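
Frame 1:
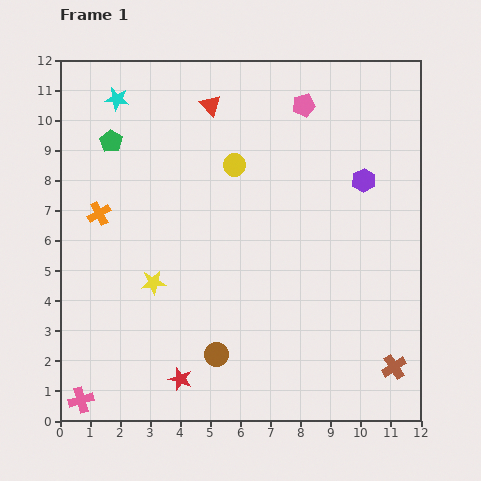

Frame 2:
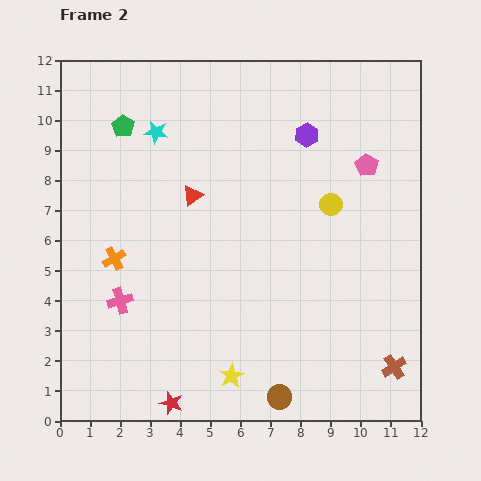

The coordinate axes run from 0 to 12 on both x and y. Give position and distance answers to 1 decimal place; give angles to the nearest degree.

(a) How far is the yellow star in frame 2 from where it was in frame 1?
4.0

The yellow star moved from (3.1, 4.6) to (5.7, 1.5), a distance of √(2.6² + 3.1²) ≈ 4.0.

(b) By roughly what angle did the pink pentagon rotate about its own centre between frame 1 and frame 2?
28° counter-clockwise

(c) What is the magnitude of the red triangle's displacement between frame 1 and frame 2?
3.1

The red triangle moved from (5.0, 10.5) to (4.4, 7.5), a distance of √(0.6² + 3.0²) ≈ 3.1.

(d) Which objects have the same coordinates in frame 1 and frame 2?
the brown cross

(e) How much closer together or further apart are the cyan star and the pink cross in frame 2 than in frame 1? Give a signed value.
-4.4

Distance in frame 1: 10.1. Distance in frame 2: 5.7.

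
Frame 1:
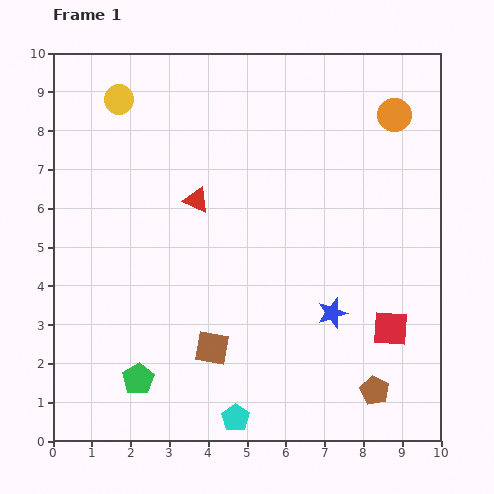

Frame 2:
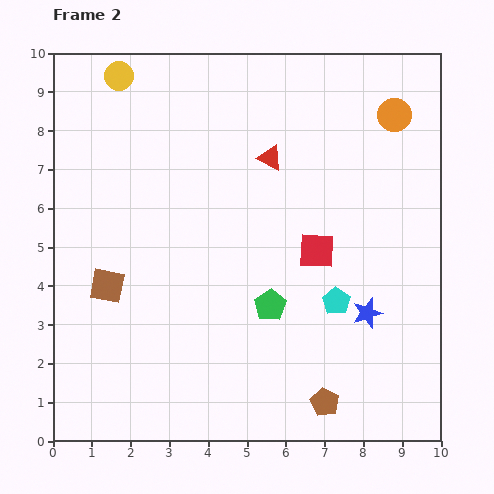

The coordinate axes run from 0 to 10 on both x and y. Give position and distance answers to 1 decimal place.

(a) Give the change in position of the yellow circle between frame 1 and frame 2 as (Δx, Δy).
(0.0, 0.6)

The yellow circle was at (1.7, 8.8) in frame 1 and (1.7, 9.4) in frame 2.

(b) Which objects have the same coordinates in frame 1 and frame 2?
the orange circle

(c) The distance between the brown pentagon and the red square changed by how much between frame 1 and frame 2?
+2.3

Distance in frame 1: 1.6. Distance in frame 2: 3.9.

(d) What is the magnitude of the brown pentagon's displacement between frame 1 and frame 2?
1.3

The brown pentagon moved from (8.3, 1.3) to (7.0, 1.0), a distance of √(1.3² + 0.3²) ≈ 1.3.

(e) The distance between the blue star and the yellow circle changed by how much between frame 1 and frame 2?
+1.0

Distance in frame 1: 7.8. Distance in frame 2: 8.8.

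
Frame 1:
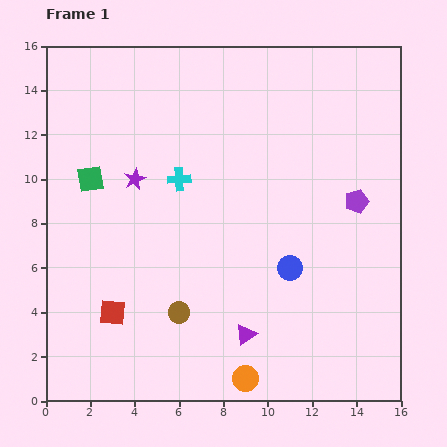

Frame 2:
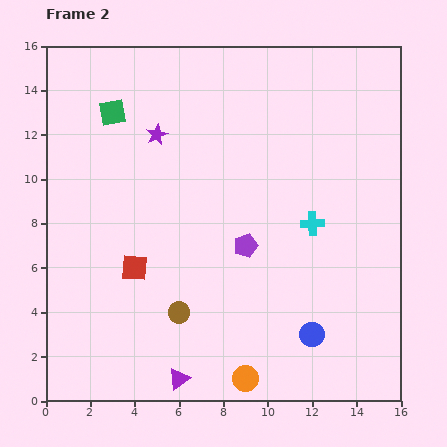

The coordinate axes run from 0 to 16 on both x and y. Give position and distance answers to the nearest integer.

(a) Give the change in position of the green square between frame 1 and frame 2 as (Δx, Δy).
(1, 3)

The green square was at (2, 10) in frame 1 and (3, 13) in frame 2.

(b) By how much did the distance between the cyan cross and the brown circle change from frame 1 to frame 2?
+1

Distance in frame 1: 6. Distance in frame 2: 7.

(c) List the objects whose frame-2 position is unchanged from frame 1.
the orange circle, the brown circle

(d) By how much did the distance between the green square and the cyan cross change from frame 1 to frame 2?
+6

Distance in frame 1: 4. Distance in frame 2: 10.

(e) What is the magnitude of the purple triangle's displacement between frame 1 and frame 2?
4

The purple triangle moved from (9, 3) to (6, 1), a distance of √(3² + 2²) ≈ 4.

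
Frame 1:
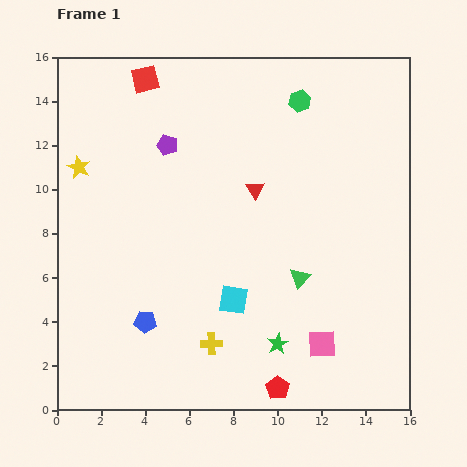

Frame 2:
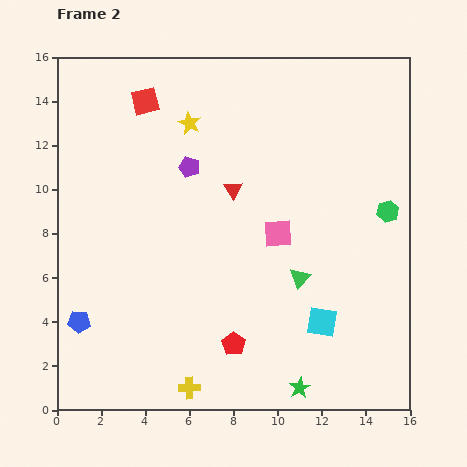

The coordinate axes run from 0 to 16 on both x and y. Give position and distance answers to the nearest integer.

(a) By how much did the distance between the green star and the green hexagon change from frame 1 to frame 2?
-2

Distance in frame 1: 11. Distance in frame 2: 9.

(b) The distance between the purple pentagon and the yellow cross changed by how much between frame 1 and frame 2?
+1

Distance in frame 1: 9. Distance in frame 2: 10.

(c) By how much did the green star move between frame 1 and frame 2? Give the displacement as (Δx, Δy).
(1, -2)

The green star was at (10, 3) in frame 1 and (11, 1) in frame 2.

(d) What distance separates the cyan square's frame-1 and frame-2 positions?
4

The cyan square moved from (8, 5) to (12, 4), a distance of √(4² + 1²) ≈ 4.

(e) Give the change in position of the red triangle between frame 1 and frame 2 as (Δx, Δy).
(-1, 0)

The red triangle was at (9, 10) in frame 1 and (8, 10) in frame 2.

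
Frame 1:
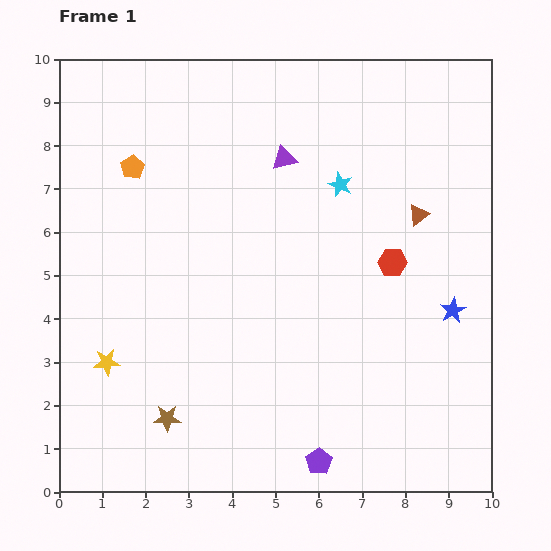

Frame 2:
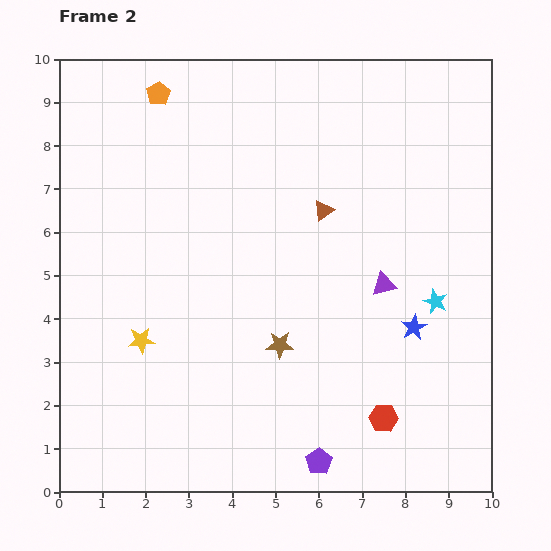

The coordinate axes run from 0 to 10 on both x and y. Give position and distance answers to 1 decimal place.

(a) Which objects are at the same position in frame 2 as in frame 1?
the purple pentagon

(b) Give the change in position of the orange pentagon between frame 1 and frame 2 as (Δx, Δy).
(0.6, 1.7)

The orange pentagon was at (1.7, 7.5) in frame 1 and (2.3, 9.2) in frame 2.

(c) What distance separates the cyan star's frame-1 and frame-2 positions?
3.5

The cyan star moved from (6.5, 7.1) to (8.7, 4.4), a distance of √(2.2² + 2.7²) ≈ 3.5.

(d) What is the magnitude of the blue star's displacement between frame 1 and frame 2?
1.0

The blue star moved from (9.1, 4.2) to (8.2, 3.8), a distance of √(0.9² + 0.4²) ≈ 1.0.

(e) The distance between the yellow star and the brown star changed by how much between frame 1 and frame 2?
+1.3

Distance in frame 1: 1.9. Distance in frame 2: 3.2.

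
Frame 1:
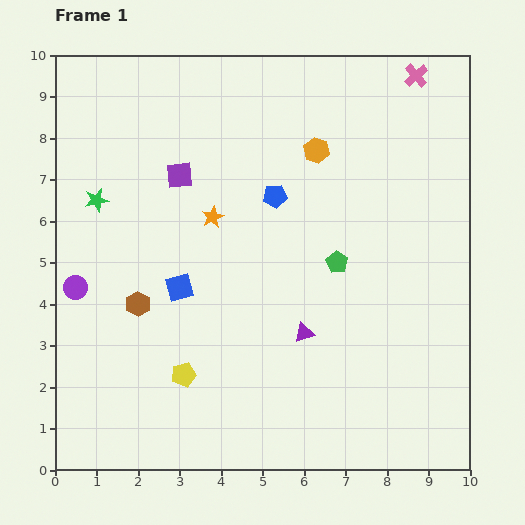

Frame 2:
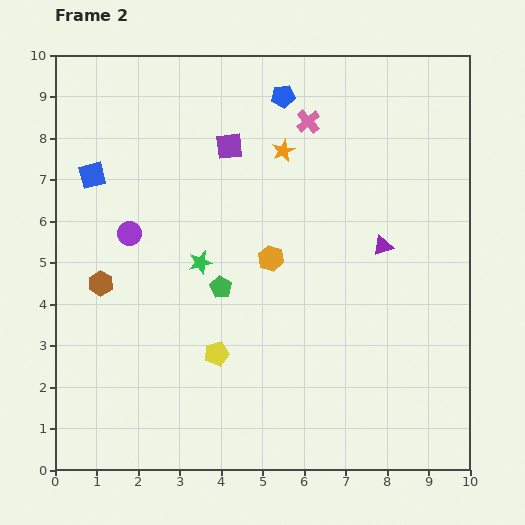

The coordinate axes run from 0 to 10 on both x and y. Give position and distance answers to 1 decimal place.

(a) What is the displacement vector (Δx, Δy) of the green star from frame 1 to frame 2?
(2.5, -1.5)

The green star was at (1.0, 6.5) in frame 1 and (3.5, 5.0) in frame 2.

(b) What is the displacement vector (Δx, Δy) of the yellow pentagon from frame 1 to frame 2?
(0.8, 0.5)

The yellow pentagon was at (3.1, 2.3) in frame 1 and (3.9, 2.8) in frame 2.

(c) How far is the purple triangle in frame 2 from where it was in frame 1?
2.8

The purple triangle moved from (6.0, 3.3) to (7.9, 5.4), a distance of √(1.9² + 2.1²) ≈ 2.8.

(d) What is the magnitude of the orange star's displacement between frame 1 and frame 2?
2.3

The orange star moved from (3.8, 6.1) to (5.5, 7.7), a distance of √(1.7² + 1.6²) ≈ 2.3.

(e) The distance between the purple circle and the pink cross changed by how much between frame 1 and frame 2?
-4.6

Distance in frame 1: 9.7. Distance in frame 2: 5.1.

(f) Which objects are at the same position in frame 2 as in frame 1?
none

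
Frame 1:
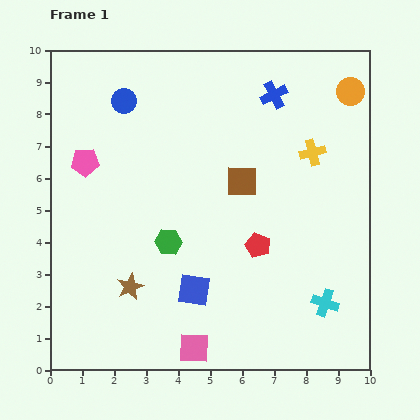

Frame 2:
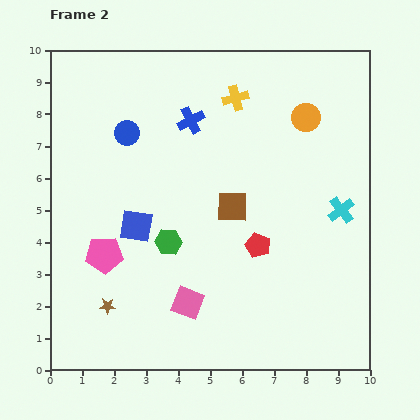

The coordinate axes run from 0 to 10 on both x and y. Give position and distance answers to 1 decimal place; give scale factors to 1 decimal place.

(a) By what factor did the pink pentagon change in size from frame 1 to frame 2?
1.3×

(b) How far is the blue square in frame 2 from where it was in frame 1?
2.7

The blue square moved from (4.5, 2.5) to (2.7, 4.5), a distance of √(1.8² + 2.0²) ≈ 2.7.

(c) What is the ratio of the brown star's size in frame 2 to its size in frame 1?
0.6×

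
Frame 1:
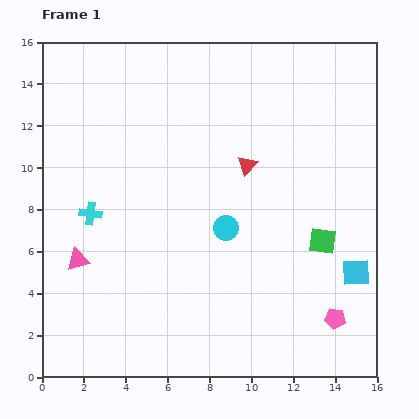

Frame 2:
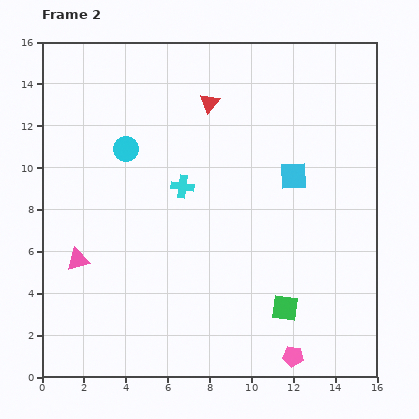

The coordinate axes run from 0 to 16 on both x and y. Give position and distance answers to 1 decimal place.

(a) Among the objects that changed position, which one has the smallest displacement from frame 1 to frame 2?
the pink pentagon

(moved 2.7)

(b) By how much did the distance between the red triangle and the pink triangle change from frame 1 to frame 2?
+0.5

Distance in frame 1: 9.3. Distance in frame 2: 9.8.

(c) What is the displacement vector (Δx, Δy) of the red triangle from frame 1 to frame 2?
(-1.8, 3.0)

The red triangle was at (9.8, 10.1) in frame 1 and (8.0, 13.1) in frame 2.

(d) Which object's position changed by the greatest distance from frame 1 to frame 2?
the cyan circle

(moved 6.1; next 5.5)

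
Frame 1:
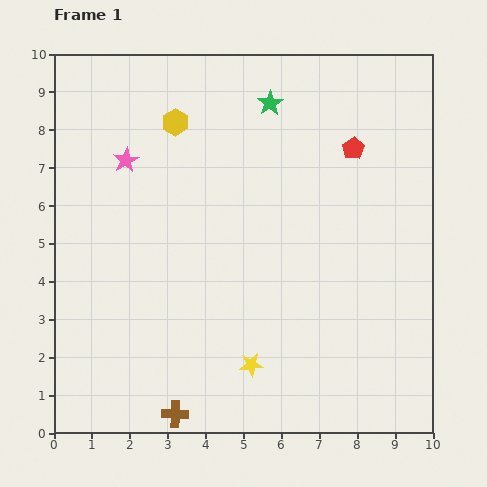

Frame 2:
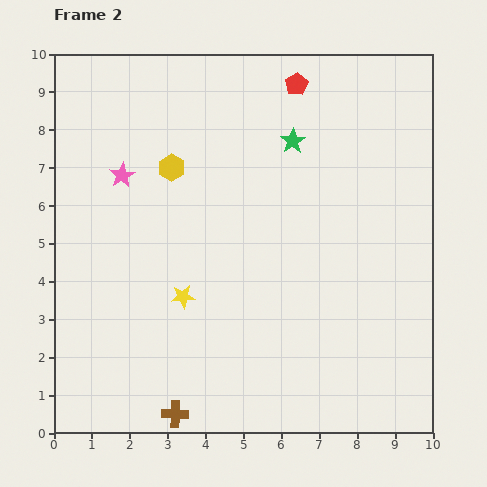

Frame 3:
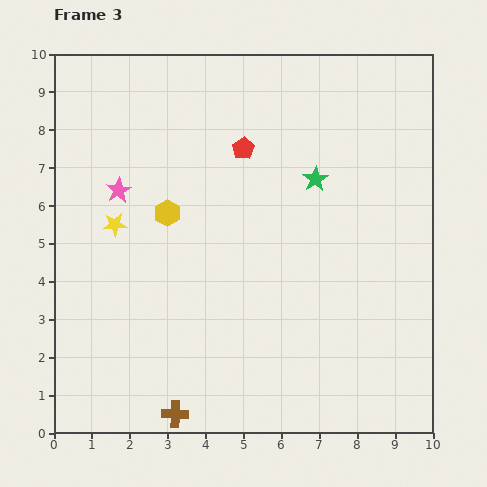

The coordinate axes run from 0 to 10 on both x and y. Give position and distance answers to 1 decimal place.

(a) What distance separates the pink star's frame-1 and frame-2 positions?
0.4

The pink star moved from (1.9, 7.2) to (1.8, 6.8), a distance of √(0.1² + 0.4²) ≈ 0.4.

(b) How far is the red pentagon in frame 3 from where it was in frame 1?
2.9

The red pentagon moved from (7.9, 7.5) to (5.0, 7.5), a distance of √(2.9² + 0.0²) ≈ 2.9.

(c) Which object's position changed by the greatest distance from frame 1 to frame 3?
the yellow star

(moved 5.2; next 2.9)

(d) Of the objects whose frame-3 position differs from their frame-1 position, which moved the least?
the pink star

(moved 0.8)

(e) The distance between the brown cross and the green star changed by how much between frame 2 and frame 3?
-0.6

Distance in frame 2: 7.8. Distance in frame 3: 7.2.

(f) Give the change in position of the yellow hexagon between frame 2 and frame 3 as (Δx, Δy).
(-0.1, -1.2)

The yellow hexagon was at (3.1, 7.0) in frame 2 and (3.0, 5.8) in frame 3.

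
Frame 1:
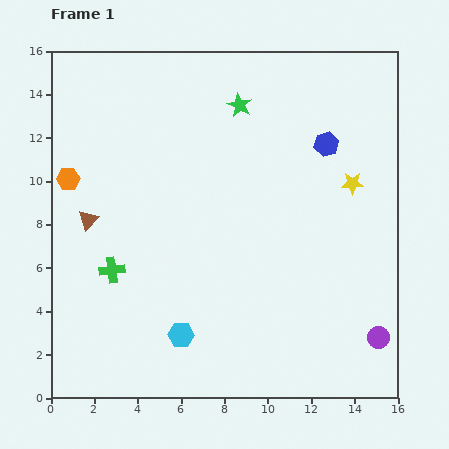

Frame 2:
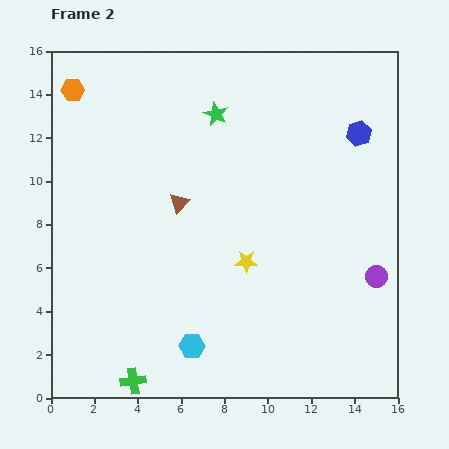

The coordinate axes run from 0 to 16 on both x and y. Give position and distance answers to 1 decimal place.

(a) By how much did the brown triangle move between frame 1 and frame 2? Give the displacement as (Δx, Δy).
(4.2, 0.8)

The brown triangle was at (1.7, 8.2) in frame 1 and (5.9, 9.0) in frame 2.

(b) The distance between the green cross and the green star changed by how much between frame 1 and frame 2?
+3.3

Distance in frame 1: 9.6. Distance in frame 2: 12.9.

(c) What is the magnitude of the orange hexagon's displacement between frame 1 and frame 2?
4.1

The orange hexagon moved from (0.8, 10.1) to (1.0, 14.2), a distance of √(0.2² + 4.1²) ≈ 4.1.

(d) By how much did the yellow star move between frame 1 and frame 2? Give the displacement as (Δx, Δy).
(-4.9, -3.6)

The yellow star was at (13.9, 9.9) in frame 1 and (9.0, 6.3) in frame 2.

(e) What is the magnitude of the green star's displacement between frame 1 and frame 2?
1.2

The green star moved from (8.7, 13.5) to (7.6, 13.1), a distance of √(1.1² + 0.4²) ≈ 1.2.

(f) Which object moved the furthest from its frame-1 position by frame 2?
the yellow star

(moved 6.1; next 5.2)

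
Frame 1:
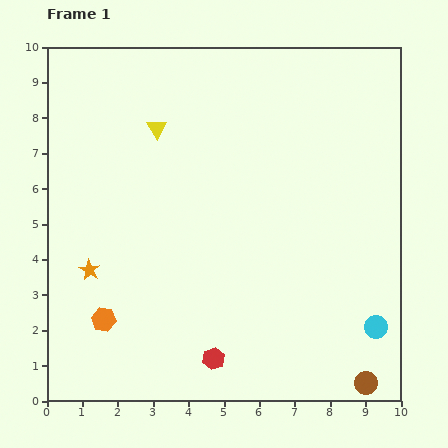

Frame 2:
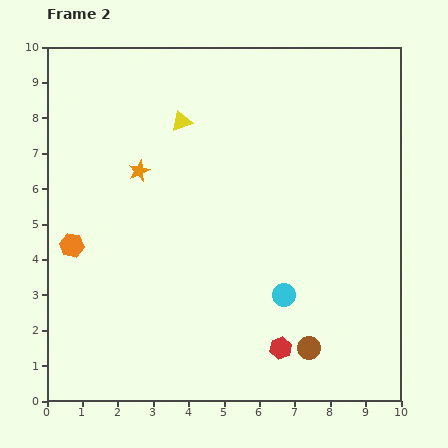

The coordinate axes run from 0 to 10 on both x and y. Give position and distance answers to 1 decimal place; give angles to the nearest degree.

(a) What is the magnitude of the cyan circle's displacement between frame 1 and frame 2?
2.8

The cyan circle moved from (9.3, 2.1) to (6.7, 3.0), a distance of √(2.6² + 0.9²) ≈ 2.8.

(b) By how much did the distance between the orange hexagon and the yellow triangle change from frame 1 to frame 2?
-0.9

Distance in frame 1: 5.6. Distance in frame 2: 4.7.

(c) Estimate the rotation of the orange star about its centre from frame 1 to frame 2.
18° clockwise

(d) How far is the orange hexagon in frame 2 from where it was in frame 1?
2.3

The orange hexagon moved from (1.6, 2.3) to (0.7, 4.4), a distance of √(0.9² + 2.1²) ≈ 2.3.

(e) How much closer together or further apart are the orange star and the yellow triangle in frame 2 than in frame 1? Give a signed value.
-2.6

Distance in frame 1: 4.4. Distance in frame 2: 1.8.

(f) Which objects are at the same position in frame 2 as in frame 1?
none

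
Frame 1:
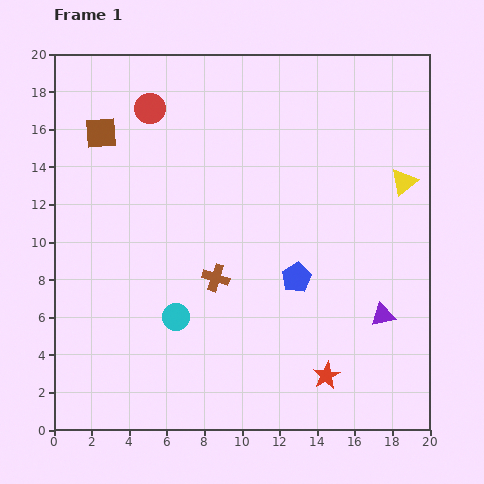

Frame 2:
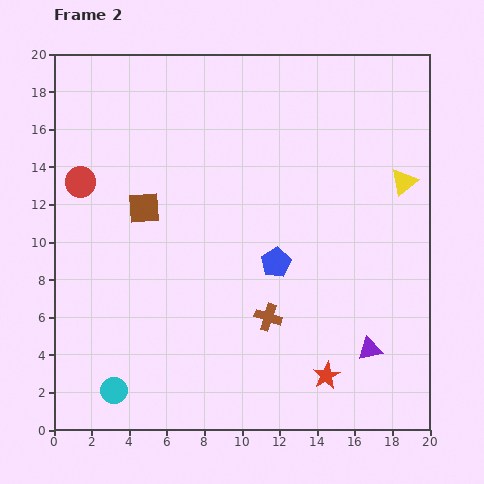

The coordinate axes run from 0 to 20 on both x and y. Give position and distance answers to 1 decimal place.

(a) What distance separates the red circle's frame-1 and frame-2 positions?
5.4

The red circle moved from (5.1, 17.1) to (1.4, 13.2), a distance of √(3.7² + 3.9²) ≈ 5.4.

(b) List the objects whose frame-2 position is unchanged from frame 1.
the red star, the yellow triangle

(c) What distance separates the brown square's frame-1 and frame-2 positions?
4.6

The brown square moved from (2.5, 15.8) to (4.8, 11.8), a distance of √(2.3² + 4.0²) ≈ 4.6.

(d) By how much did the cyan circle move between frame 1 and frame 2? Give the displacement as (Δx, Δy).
(-3.3, -3.9)

The cyan circle was at (6.5, 6.0) in frame 1 and (3.2, 2.1) in frame 2.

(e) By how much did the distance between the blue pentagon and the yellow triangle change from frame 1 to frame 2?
+0.4

Distance in frame 1: 7.6. Distance in frame 2: 8.0.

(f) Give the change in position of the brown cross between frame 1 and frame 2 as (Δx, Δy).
(2.8, -2.1)

The brown cross was at (8.6, 8.1) in frame 1 and (11.4, 6.0) in frame 2.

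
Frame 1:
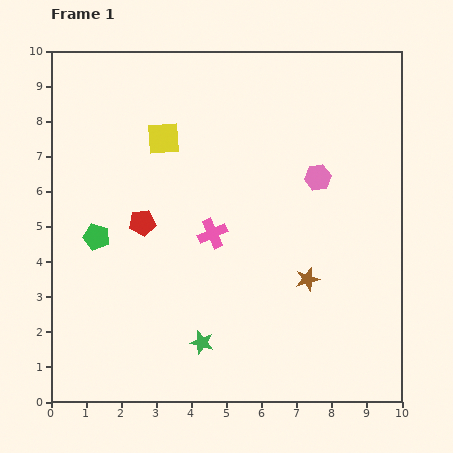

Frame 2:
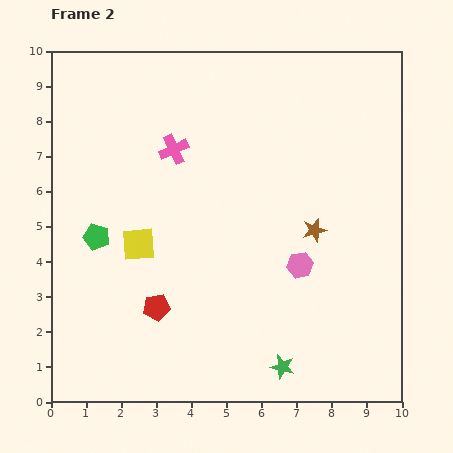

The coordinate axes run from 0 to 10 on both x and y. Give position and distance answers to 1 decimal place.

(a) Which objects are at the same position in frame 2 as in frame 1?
the green pentagon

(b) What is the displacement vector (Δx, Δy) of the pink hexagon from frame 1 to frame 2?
(-0.5, -2.5)

The pink hexagon was at (7.6, 6.4) in frame 1 and (7.1, 3.9) in frame 2.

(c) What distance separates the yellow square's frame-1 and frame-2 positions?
3.1

The yellow square moved from (3.2, 7.5) to (2.5, 4.5), a distance of √(0.7² + 3.0²) ≈ 3.1.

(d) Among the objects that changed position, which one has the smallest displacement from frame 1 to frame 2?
the brown star

(moved 1.4)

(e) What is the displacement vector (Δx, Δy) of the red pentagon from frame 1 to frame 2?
(0.4, -2.4)

The red pentagon was at (2.6, 5.1) in frame 1 and (3.0, 2.7) in frame 2.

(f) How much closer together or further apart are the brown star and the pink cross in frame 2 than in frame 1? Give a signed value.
+1.6

Distance in frame 1: 3.0. Distance in frame 2: 4.6.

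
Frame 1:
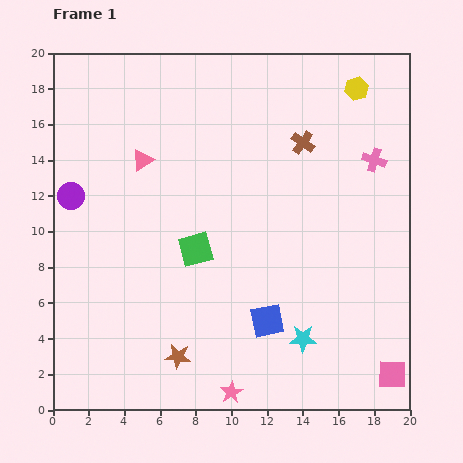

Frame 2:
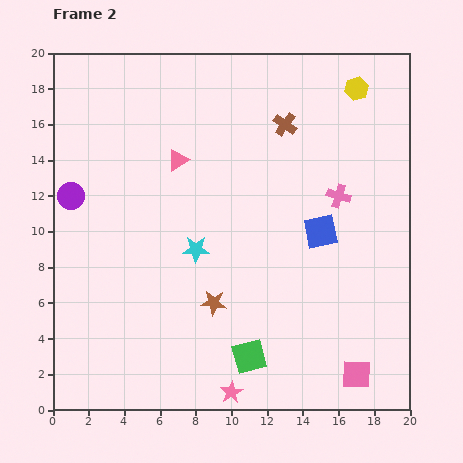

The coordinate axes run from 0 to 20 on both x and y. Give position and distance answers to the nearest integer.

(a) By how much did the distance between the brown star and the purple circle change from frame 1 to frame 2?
-1

Distance in frame 1: 11. Distance in frame 2: 10.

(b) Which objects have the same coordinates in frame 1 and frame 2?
the yellow hexagon, the purple circle, the pink star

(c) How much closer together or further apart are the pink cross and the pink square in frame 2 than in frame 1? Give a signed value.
-2

Distance in frame 1: 12. Distance in frame 2: 10.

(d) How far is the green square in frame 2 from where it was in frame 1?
7

The green square moved from (8, 9) to (11, 3), a distance of √(3² + 6²) ≈ 7.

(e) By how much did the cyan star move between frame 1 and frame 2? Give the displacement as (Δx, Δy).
(-6, 5)

The cyan star was at (14, 4) in frame 1 and (8, 9) in frame 2.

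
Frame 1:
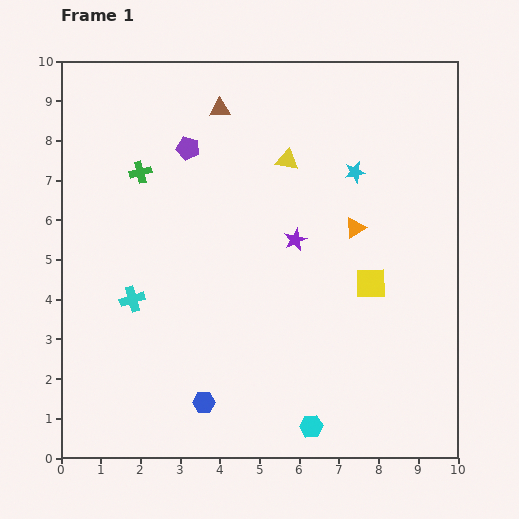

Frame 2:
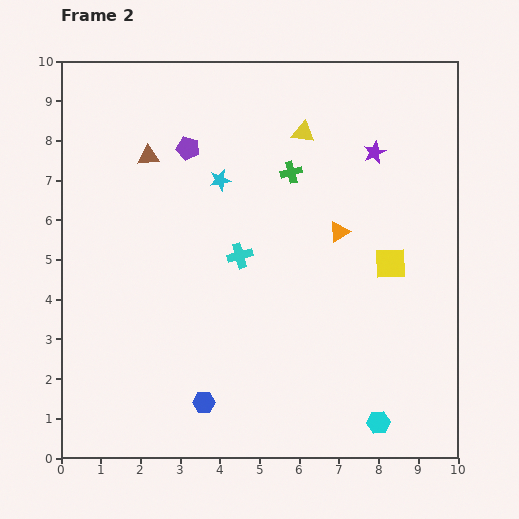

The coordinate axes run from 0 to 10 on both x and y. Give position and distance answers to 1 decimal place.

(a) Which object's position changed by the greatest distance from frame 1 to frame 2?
the green cross

(moved 3.8; next 3.4)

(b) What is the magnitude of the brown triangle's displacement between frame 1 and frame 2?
2.2

The brown triangle moved from (4.0, 8.8) to (2.2, 7.6), a distance of √(1.8² + 1.2²) ≈ 2.2.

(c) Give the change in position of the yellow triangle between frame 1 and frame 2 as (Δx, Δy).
(0.4, 0.7)

The yellow triangle was at (5.7, 7.5) in frame 1 and (6.1, 8.2) in frame 2.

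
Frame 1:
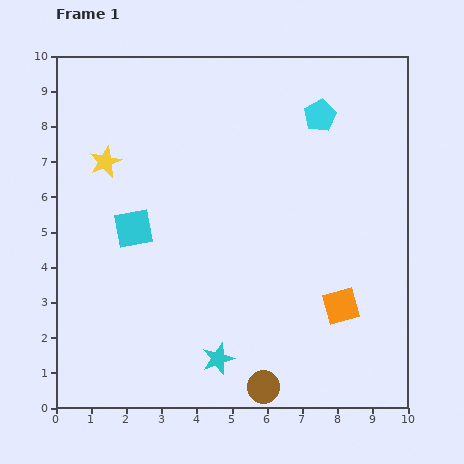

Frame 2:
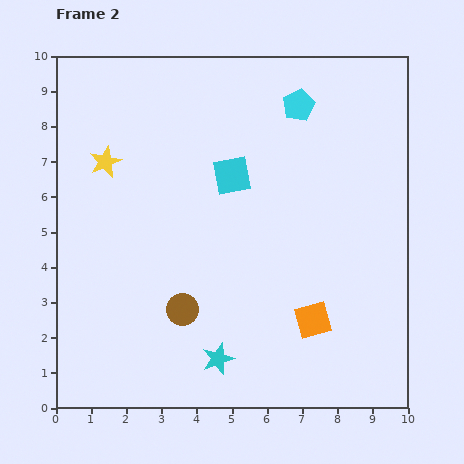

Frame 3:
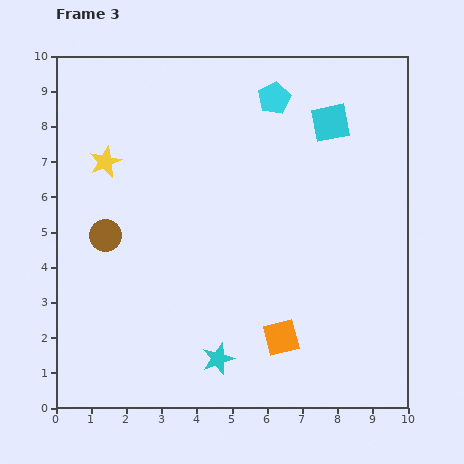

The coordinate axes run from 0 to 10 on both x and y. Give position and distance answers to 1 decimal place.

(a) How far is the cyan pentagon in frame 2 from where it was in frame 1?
0.7

The cyan pentagon moved from (7.5, 8.3) to (6.9, 8.6), a distance of √(0.6² + 0.3²) ≈ 0.7.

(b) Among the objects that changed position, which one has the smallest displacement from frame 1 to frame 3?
the cyan pentagon

(moved 1.4)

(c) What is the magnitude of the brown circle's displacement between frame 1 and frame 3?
6.2

The brown circle moved from (5.9, 0.6) to (1.4, 4.9), a distance of √(4.5² + 4.3²) ≈ 6.2.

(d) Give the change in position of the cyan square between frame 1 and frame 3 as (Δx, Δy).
(5.6, 3.0)

The cyan square was at (2.2, 5.1) in frame 1 and (7.8, 8.1) in frame 3.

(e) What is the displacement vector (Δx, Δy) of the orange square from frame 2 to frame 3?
(-0.9, -0.5)

The orange square was at (7.3, 2.5) in frame 2 and (6.4, 2.0) in frame 3.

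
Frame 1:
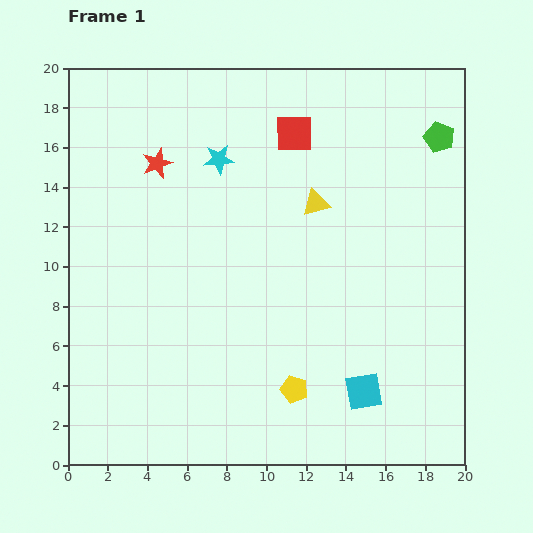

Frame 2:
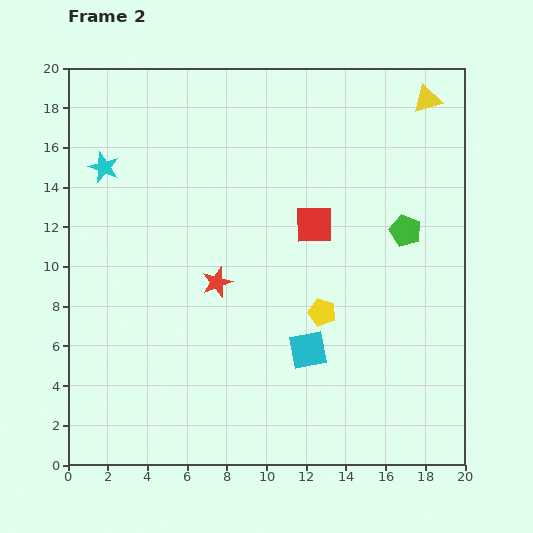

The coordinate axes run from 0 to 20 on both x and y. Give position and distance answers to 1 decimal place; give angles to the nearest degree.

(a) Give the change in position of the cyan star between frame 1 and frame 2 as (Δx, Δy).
(-5.8, -0.4)

The cyan star was at (7.6, 15.4) in frame 1 and (1.8, 15.0) in frame 2.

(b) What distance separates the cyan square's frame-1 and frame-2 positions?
3.5

The cyan square moved from (14.9, 3.7) to (12.1, 5.8), a distance of √(2.8² + 2.1²) ≈ 3.5.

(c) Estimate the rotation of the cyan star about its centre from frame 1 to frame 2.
26° clockwise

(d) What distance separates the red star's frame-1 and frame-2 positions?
6.7

The red star moved from (4.5, 15.2) to (7.5, 9.2), a distance of √(3.0² + 6.0²) ≈ 6.7.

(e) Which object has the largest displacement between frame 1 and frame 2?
the yellow triangle

(moved 7.6; next 6.7)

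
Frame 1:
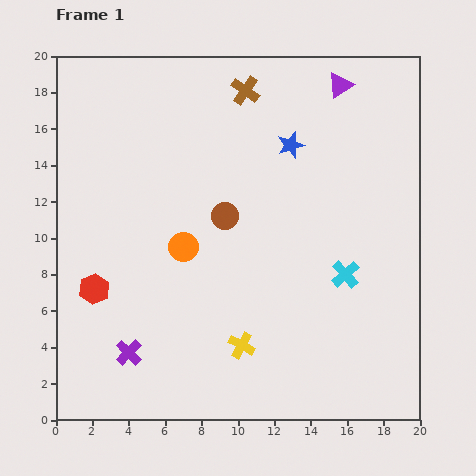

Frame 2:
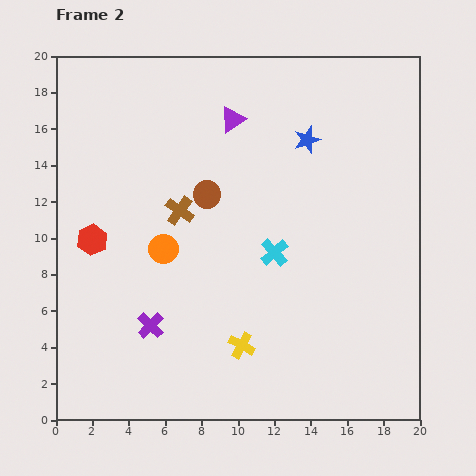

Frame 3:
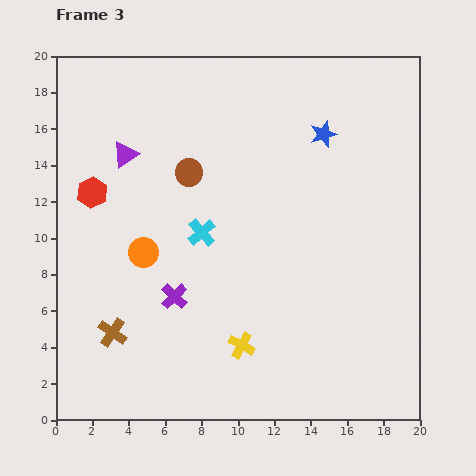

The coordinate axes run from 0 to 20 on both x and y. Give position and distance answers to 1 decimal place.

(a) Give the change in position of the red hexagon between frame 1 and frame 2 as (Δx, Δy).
(-0.1, 2.7)

The red hexagon was at (2.1, 7.2) in frame 1 and (2.0, 9.9) in frame 2.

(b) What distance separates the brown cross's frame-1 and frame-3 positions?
15.2

The brown cross moved from (10.4, 18.1) to (3.1, 4.8), a distance of √(7.3² + 13.3²) ≈ 15.2.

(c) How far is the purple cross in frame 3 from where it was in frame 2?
2.1

The purple cross moved from (5.2, 5.2) to (6.5, 6.8), a distance of √(1.3² + 1.6²) ≈ 2.1.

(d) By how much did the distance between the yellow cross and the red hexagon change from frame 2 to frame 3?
+1.7

Distance in frame 2: 10.0. Distance in frame 3: 11.7.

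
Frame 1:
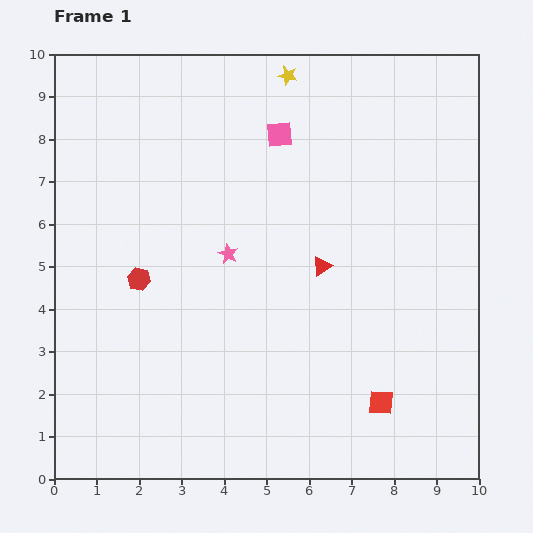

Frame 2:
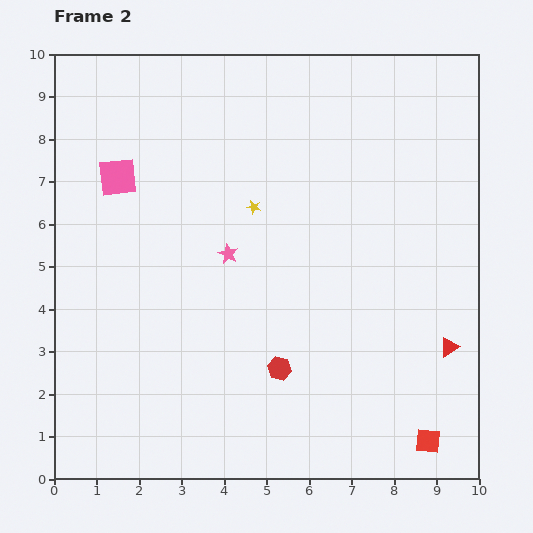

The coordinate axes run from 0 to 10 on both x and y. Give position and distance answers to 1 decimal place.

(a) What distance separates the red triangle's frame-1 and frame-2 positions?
3.6

The red triangle moved from (6.3, 5.0) to (9.3, 3.1), a distance of √(3.0² + 1.9²) ≈ 3.6.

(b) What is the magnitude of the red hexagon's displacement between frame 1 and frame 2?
3.9

The red hexagon moved from (2.0, 4.7) to (5.3, 2.6), a distance of √(3.3² + 2.1²) ≈ 3.9.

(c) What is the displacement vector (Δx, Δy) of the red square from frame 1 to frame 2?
(1.1, -0.9)

The red square was at (7.7, 1.8) in frame 1 and (8.8, 0.9) in frame 2.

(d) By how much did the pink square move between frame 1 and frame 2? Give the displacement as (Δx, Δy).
(-3.8, -1.0)

The pink square was at (5.3, 8.1) in frame 1 and (1.5, 7.1) in frame 2.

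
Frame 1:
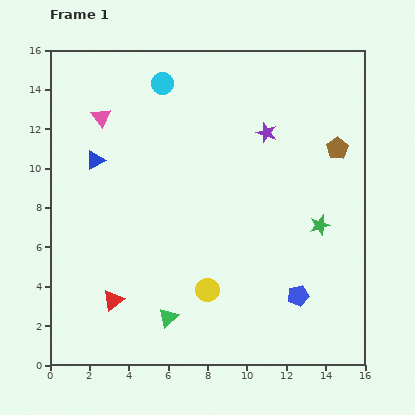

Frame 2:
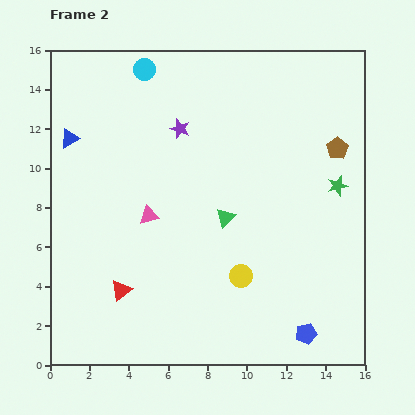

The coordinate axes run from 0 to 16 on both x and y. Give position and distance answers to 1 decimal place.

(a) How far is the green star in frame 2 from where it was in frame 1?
2.2

The green star moved from (13.7, 7.1) to (14.6, 9.1), a distance of √(0.9² + 2.0²) ≈ 2.2.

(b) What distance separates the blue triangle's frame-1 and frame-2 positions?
1.7

The blue triangle moved from (2.3, 10.4) to (1.0, 11.5), a distance of √(1.3² + 1.1²) ≈ 1.7.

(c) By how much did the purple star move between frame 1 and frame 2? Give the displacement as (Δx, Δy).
(-4.4, 0.2)

The purple star was at (11.0, 11.8) in frame 1 and (6.6, 12.0) in frame 2.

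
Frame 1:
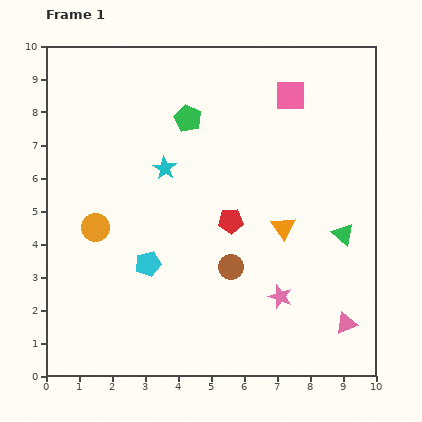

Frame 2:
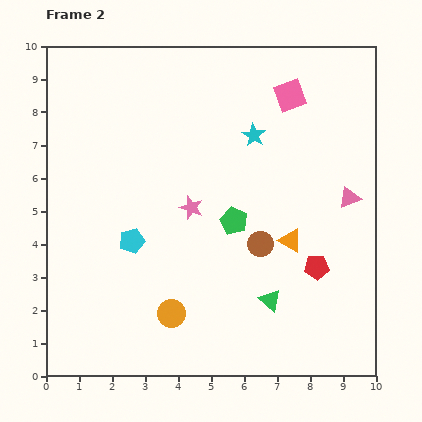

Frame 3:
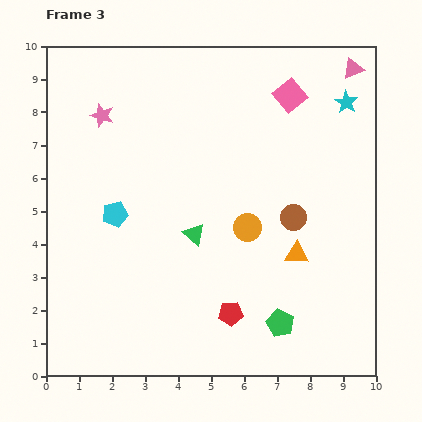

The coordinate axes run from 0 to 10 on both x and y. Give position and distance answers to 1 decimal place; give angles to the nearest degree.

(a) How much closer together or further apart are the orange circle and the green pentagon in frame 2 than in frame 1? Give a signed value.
-0.9

Distance in frame 1: 4.3. Distance in frame 2: 3.4.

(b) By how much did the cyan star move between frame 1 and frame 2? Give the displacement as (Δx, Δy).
(2.7, 1.0)

The cyan star was at (3.6, 6.3) in frame 1 and (6.3, 7.3) in frame 2.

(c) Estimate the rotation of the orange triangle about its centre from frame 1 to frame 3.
55° counter-clockwise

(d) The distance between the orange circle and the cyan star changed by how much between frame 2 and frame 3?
-1.2

Distance in frame 2: 6.0. Distance in frame 3: 4.8.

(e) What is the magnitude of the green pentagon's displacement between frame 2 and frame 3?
3.4

The green pentagon moved from (5.7, 4.7) to (7.1, 1.6), a distance of √(1.4² + 3.1²) ≈ 3.4.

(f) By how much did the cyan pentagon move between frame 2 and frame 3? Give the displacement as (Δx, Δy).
(-0.5, 0.8)

The cyan pentagon was at (2.6, 4.1) in frame 2 and (2.1, 4.9) in frame 3.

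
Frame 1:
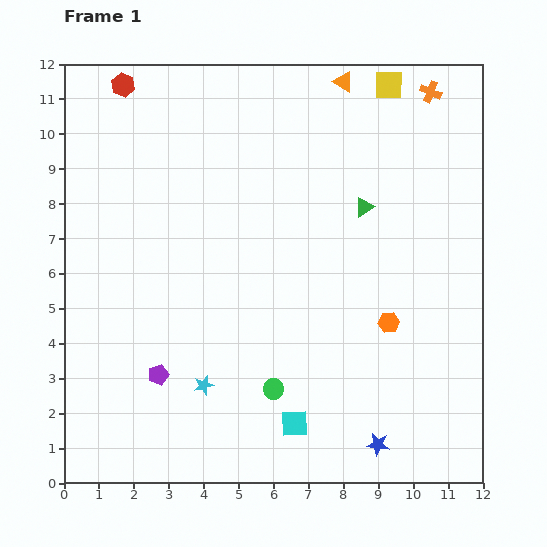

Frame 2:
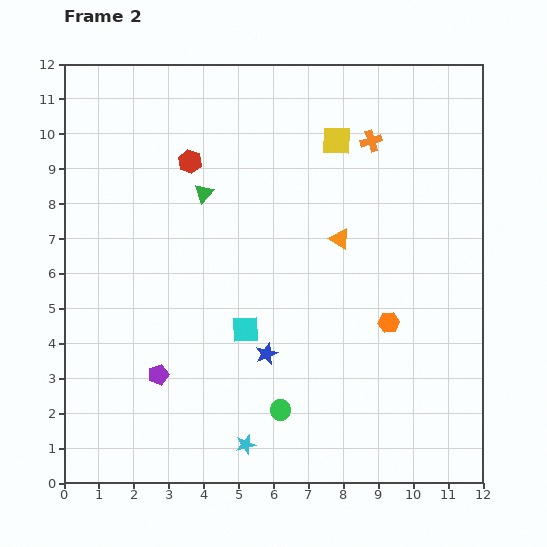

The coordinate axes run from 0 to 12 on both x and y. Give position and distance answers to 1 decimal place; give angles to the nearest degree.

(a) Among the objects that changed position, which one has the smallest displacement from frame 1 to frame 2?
the green circle

(moved 0.6)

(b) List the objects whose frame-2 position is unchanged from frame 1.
the purple pentagon, the orange hexagon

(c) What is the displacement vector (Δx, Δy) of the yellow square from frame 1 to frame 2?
(-1.5, -1.6)

The yellow square was at (9.3, 11.4) in frame 1 and (7.8, 9.8) in frame 2.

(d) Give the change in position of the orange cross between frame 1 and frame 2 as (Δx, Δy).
(-1.7, -1.4)

The orange cross was at (10.5, 11.2) in frame 1 and (8.8, 9.8) in frame 2.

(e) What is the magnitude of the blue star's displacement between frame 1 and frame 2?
4.1

The blue star moved from (9.0, 1.1) to (5.8, 3.7), a distance of √(3.2² + 2.6²) ≈ 4.1.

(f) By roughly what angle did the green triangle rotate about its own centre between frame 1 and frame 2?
16° counter-clockwise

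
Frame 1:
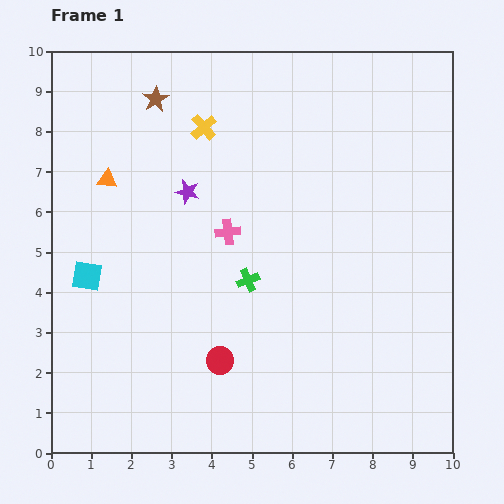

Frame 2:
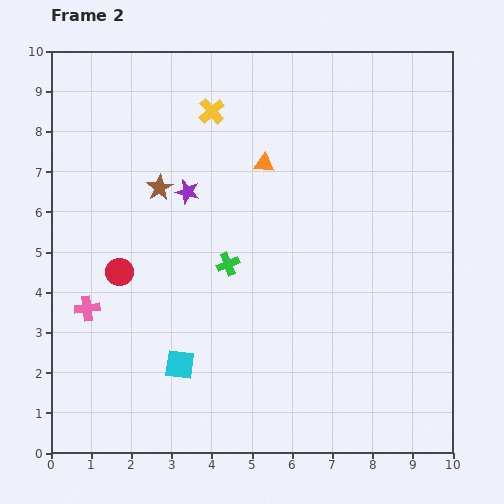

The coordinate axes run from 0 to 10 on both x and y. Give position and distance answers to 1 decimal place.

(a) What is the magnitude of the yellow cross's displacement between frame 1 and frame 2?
0.4

The yellow cross moved from (3.8, 8.1) to (4.0, 8.5), a distance of √(0.2² + 0.4²) ≈ 0.4.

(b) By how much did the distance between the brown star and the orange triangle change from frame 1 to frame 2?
+0.4

Distance in frame 1: 2.3. Distance in frame 2: 2.7.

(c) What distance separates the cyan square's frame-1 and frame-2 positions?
3.2

The cyan square moved from (0.9, 4.4) to (3.2, 2.2), a distance of √(2.3² + 2.2²) ≈ 3.2.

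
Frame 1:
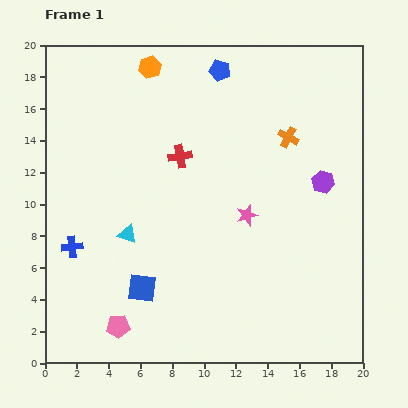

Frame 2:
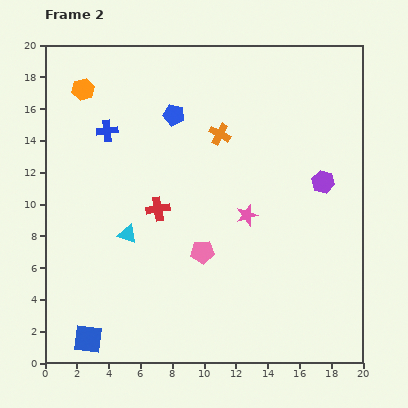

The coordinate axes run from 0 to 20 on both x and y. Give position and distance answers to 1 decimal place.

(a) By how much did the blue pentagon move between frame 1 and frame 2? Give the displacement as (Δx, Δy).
(-2.9, -2.8)

The blue pentagon was at (11.0, 18.4) in frame 1 and (8.1, 15.6) in frame 2.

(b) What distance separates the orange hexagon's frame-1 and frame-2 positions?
4.4

The orange hexagon moved from (6.6, 18.6) to (2.4, 17.2), a distance of √(4.2² + 1.4²) ≈ 4.4.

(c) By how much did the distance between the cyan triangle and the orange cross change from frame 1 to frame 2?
-3.2

Distance in frame 1: 11.8. Distance in frame 2: 8.6.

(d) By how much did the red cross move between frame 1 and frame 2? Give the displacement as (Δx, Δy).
(-1.4, -3.3)

The red cross was at (8.5, 13.0) in frame 1 and (7.1, 9.7) in frame 2.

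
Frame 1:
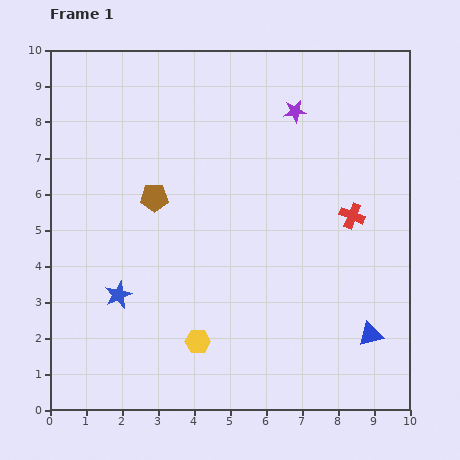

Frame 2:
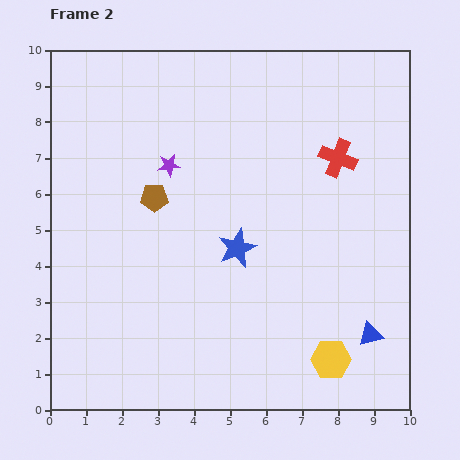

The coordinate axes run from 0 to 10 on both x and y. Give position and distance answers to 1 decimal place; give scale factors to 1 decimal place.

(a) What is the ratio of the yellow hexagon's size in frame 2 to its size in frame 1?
1.6×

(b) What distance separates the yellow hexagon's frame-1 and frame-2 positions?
3.7

The yellow hexagon moved from (4.1, 1.9) to (7.8, 1.4), a distance of √(3.7² + 0.5²) ≈ 3.7.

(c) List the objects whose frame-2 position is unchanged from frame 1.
the blue triangle, the brown pentagon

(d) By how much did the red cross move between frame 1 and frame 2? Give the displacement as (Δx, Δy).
(-0.4, 1.6)

The red cross was at (8.4, 5.4) in frame 1 and (8.0, 7.0) in frame 2.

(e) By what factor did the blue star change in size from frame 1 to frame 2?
1.4×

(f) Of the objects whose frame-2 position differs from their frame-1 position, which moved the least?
the red cross

(moved 1.6)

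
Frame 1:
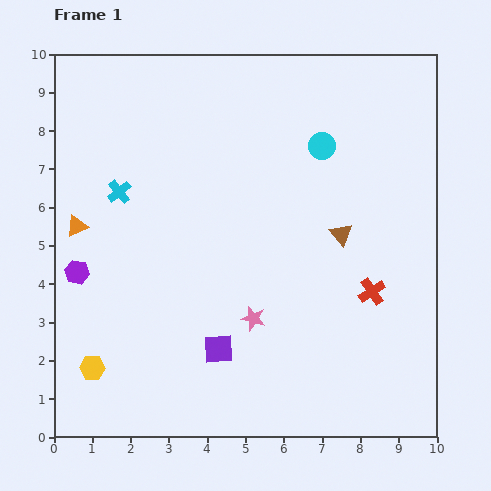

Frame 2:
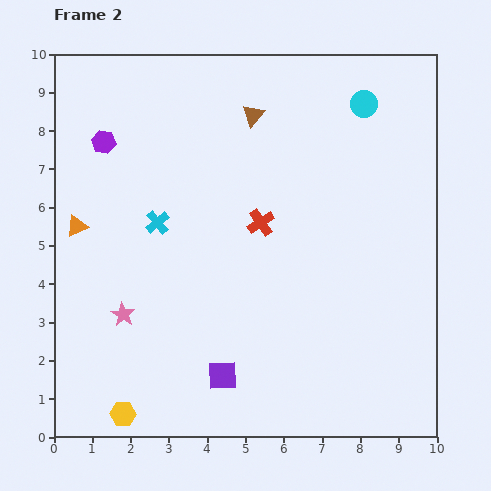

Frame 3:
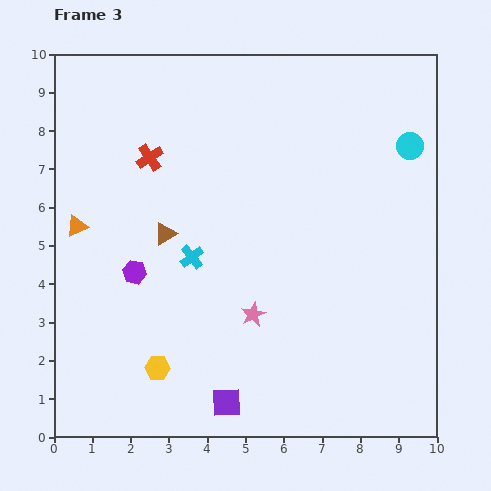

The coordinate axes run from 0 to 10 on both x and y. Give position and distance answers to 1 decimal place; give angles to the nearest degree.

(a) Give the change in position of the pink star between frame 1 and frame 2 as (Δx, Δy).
(-3.4, 0.1)

The pink star was at (5.2, 3.1) in frame 1 and (1.8, 3.2) in frame 2.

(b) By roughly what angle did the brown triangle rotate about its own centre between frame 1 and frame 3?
38° clockwise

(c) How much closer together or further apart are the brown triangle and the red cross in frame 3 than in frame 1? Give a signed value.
+0.3

Distance in frame 1: 1.7. Distance in frame 3: 2.0.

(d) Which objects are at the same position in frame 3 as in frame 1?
the orange triangle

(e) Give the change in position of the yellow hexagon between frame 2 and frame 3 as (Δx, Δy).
(0.9, 1.2)

The yellow hexagon was at (1.8, 0.6) in frame 2 and (2.7, 1.8) in frame 3.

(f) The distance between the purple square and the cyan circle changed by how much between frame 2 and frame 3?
+0.2

Distance in frame 2: 8.0. Distance in frame 3: 8.2.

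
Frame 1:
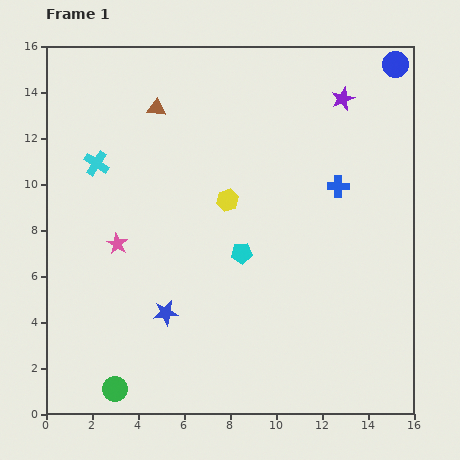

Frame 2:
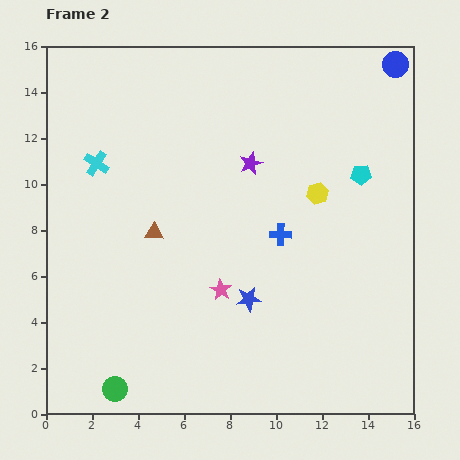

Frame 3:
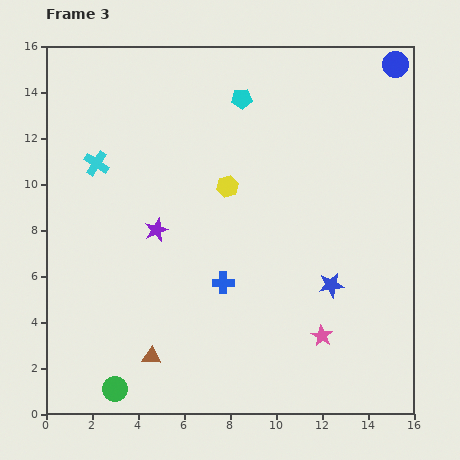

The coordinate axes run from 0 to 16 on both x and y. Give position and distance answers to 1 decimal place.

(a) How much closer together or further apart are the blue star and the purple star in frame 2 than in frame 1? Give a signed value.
-6.2

Distance in frame 1: 12.1. Distance in frame 2: 5.9.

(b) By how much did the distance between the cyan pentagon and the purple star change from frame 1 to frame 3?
-1.2

Distance in frame 1: 8.0. Distance in frame 3: 6.8.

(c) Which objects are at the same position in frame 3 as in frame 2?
the blue circle, the green circle, the cyan cross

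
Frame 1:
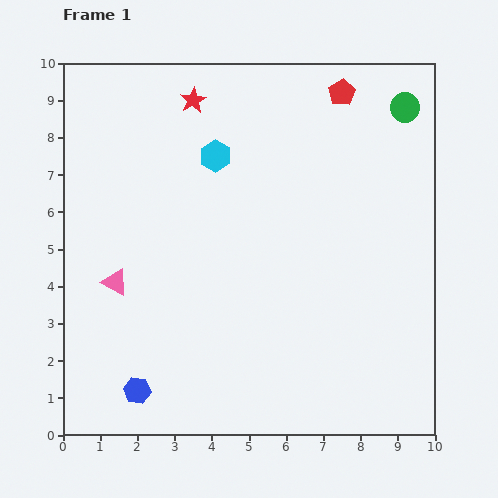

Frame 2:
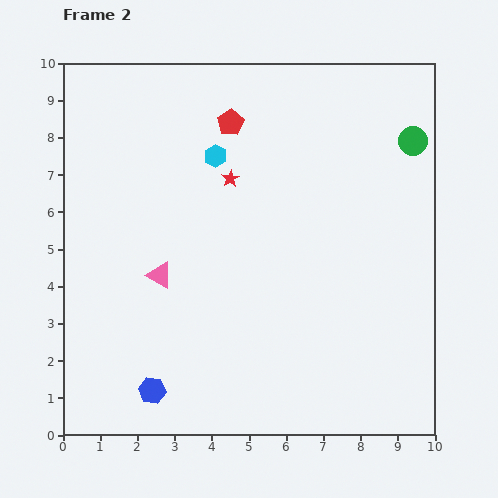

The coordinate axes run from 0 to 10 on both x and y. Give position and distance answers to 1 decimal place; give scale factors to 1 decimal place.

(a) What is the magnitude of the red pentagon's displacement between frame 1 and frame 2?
3.1

The red pentagon moved from (7.5, 9.2) to (4.5, 8.4), a distance of √(3.0² + 0.8²) ≈ 3.1.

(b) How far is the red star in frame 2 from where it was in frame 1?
2.3

The red star moved from (3.5, 9.0) to (4.5, 6.9), a distance of √(1.0² + 2.1²) ≈ 2.3.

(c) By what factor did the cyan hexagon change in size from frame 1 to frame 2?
0.7×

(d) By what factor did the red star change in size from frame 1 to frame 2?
0.7×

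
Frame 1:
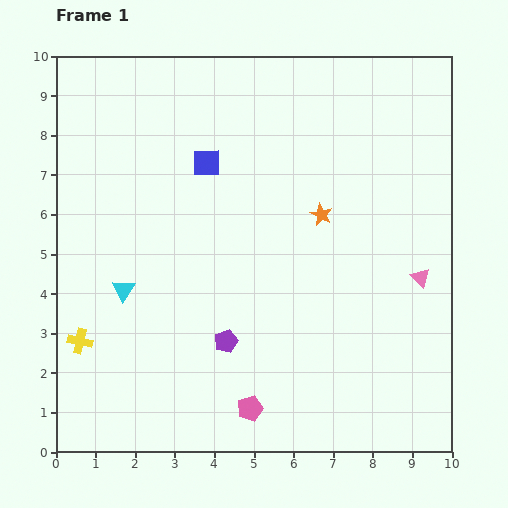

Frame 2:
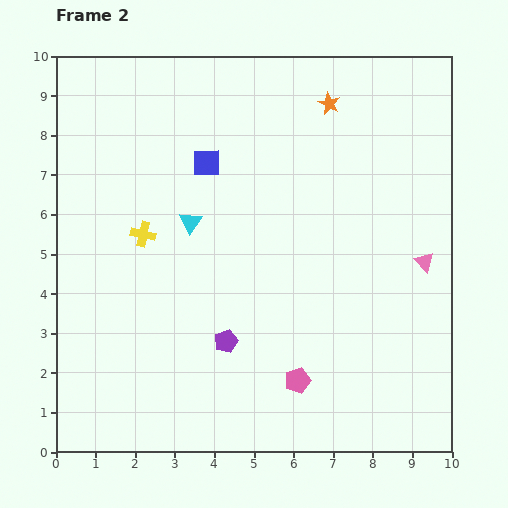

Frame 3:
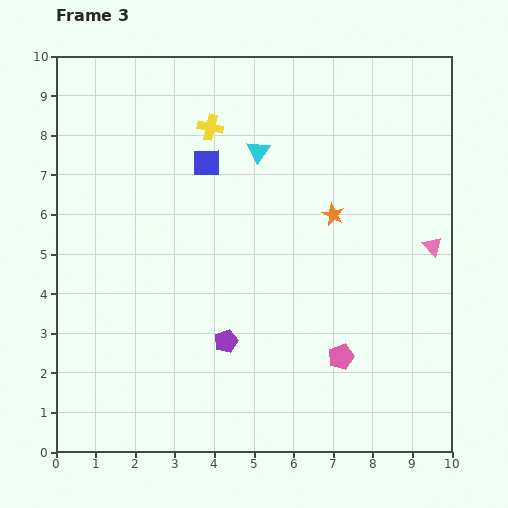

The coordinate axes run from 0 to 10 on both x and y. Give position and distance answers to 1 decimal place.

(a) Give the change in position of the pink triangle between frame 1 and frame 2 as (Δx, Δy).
(0.1, 0.4)

The pink triangle was at (9.2, 4.4) in frame 1 and (9.3, 4.8) in frame 2.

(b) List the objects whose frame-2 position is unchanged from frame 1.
the blue square, the purple pentagon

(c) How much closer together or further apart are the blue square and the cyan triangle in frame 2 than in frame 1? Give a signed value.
-2.2

Distance in frame 1: 3.8. Distance in frame 2: 1.6.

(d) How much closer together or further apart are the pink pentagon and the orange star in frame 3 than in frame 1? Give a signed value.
-1.6

Distance in frame 1: 5.2. Distance in frame 3: 3.6.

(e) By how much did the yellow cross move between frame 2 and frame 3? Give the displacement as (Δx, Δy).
(1.7, 2.7)

The yellow cross was at (2.2, 5.5) in frame 2 and (3.9, 8.2) in frame 3.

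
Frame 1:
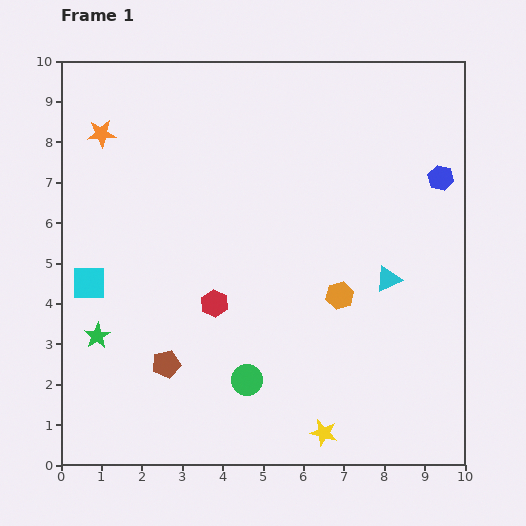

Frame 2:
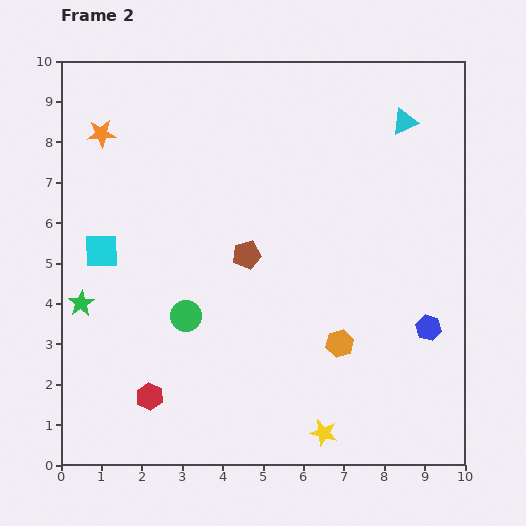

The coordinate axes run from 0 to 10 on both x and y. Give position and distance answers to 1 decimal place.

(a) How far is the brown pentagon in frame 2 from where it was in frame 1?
3.4

The brown pentagon moved from (2.6, 2.5) to (4.6, 5.2), a distance of √(2.0² + 2.7²) ≈ 3.4.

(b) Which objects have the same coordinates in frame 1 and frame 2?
the yellow star, the orange star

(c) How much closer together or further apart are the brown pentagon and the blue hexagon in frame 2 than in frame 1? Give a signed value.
-3.4

Distance in frame 1: 8.2. Distance in frame 2: 4.8.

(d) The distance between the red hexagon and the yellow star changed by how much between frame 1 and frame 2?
+0.2

Distance in frame 1: 4.2. Distance in frame 2: 4.4.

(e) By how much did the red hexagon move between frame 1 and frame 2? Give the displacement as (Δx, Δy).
(-1.6, -2.3)

The red hexagon was at (3.8, 4.0) in frame 1 and (2.2, 1.7) in frame 2.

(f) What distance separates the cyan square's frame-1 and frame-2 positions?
0.9

The cyan square moved from (0.7, 4.5) to (1.0, 5.3), a distance of √(0.3² + 0.8²) ≈ 0.9.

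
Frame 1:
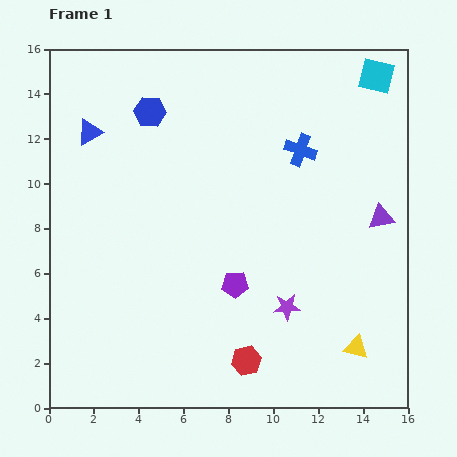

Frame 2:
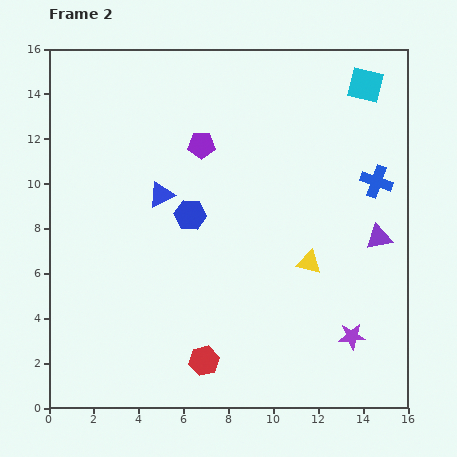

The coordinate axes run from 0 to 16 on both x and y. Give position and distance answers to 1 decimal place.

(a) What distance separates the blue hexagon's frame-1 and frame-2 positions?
4.9

The blue hexagon moved from (4.5, 13.2) to (6.3, 8.6), a distance of √(1.8² + 4.6²) ≈ 4.9.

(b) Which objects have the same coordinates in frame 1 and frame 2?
none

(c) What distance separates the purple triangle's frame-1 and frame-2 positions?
0.9

The purple triangle moved from (14.8, 8.5) to (14.7, 7.6), a distance of √(0.1² + 0.9²) ≈ 0.9.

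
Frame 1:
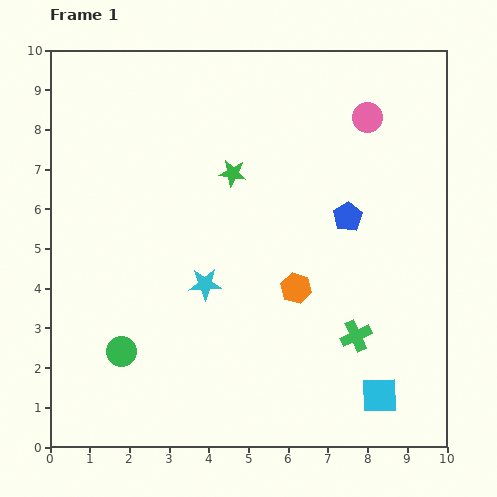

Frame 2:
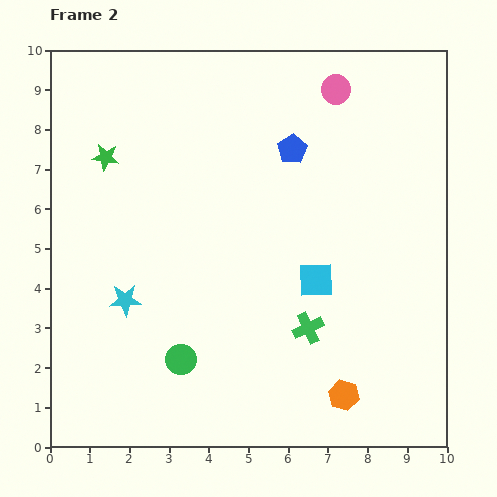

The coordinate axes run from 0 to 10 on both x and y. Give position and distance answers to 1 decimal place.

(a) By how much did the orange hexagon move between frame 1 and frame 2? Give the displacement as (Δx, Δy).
(1.2, -2.7)

The orange hexagon was at (6.2, 4.0) in frame 1 and (7.4, 1.3) in frame 2.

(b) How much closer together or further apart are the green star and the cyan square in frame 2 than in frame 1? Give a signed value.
-0.6

Distance in frame 1: 6.7. Distance in frame 2: 6.1.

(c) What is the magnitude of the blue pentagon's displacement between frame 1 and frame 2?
2.2

The blue pentagon moved from (7.5, 5.8) to (6.1, 7.5), a distance of √(1.4² + 1.7²) ≈ 2.2.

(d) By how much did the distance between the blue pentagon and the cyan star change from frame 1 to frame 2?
+1.7

Distance in frame 1: 4.0. Distance in frame 2: 5.7.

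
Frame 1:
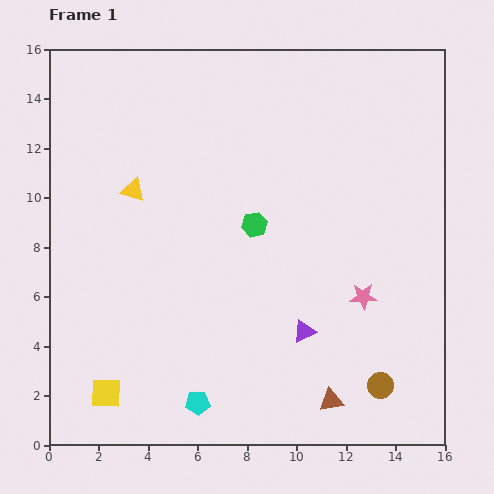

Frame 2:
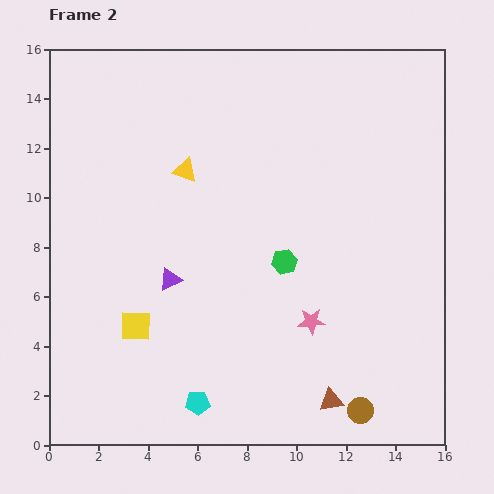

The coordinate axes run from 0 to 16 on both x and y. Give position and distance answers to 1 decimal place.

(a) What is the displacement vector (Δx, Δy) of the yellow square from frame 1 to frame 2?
(1.2, 2.7)

The yellow square was at (2.3, 2.1) in frame 1 and (3.5, 4.8) in frame 2.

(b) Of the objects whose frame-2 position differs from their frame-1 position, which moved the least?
the brown circle

(moved 1.3)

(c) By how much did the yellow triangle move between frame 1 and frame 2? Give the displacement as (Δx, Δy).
(2.1, 0.8)

The yellow triangle was at (3.4, 10.3) in frame 1 and (5.5, 11.1) in frame 2.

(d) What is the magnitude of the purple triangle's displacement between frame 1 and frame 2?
5.8

The purple triangle moved from (10.3, 4.6) to (4.9, 6.7), a distance of √(5.4² + 2.1²) ≈ 5.8.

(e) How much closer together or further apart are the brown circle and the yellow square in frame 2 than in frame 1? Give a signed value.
-1.4

Distance in frame 1: 11.1. Distance in frame 2: 9.7.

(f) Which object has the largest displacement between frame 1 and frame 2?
the purple triangle

(moved 5.8; next 3.0)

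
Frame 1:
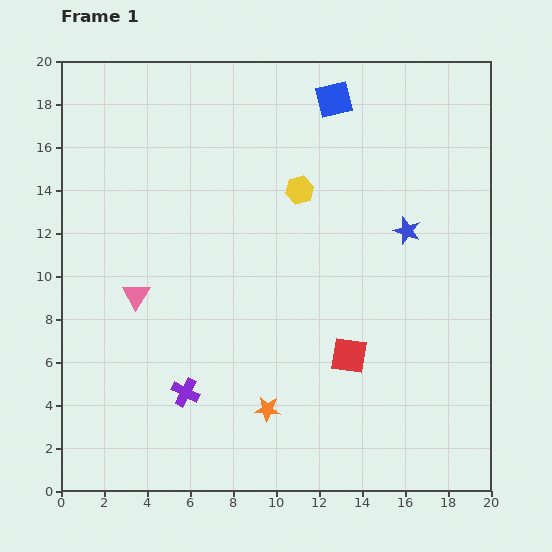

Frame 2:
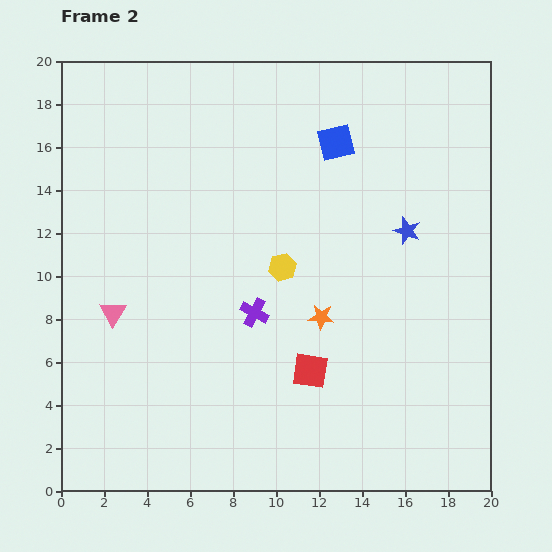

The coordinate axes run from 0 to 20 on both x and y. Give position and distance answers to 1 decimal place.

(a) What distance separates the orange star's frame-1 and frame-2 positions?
5.0

The orange star moved from (9.6, 3.8) to (12.1, 8.1), a distance of √(2.5² + 4.3²) ≈ 5.0.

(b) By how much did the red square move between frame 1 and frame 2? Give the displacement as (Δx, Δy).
(-1.8, -0.7)

The red square was at (13.4, 6.3) in frame 1 and (11.6, 5.6) in frame 2.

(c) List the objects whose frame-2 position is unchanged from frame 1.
the blue star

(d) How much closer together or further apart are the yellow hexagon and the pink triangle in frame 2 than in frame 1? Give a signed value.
-0.8

Distance in frame 1: 9.0. Distance in frame 2: 8.2.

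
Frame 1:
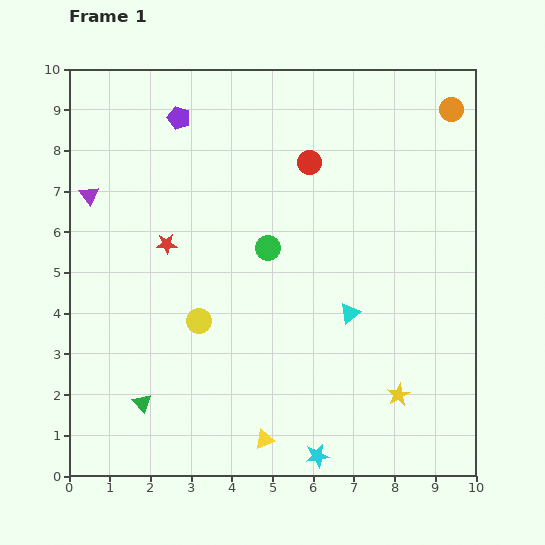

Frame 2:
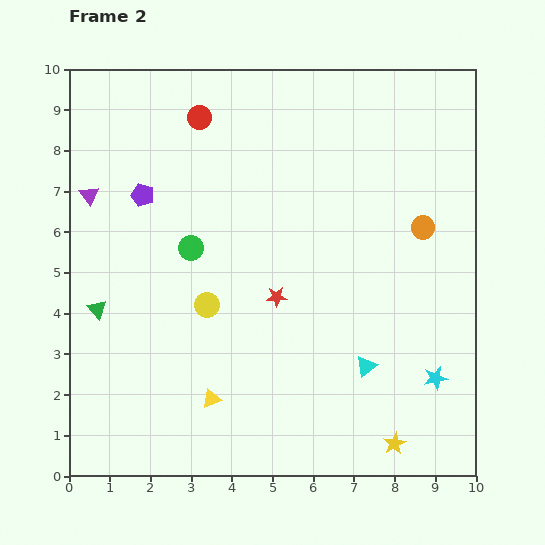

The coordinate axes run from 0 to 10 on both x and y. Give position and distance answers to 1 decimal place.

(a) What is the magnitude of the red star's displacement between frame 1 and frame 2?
3.0

The red star moved from (2.4, 5.7) to (5.1, 4.4), a distance of √(2.7² + 1.3²) ≈ 3.0.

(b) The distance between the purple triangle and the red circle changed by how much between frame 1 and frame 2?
-2.2

Distance in frame 1: 5.5. Distance in frame 2: 3.3.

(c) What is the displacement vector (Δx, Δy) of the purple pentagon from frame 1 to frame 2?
(-0.9, -1.9)

The purple pentagon was at (2.7, 8.8) in frame 1 and (1.8, 6.9) in frame 2.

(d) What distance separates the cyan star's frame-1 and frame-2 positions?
3.5

The cyan star moved from (6.1, 0.5) to (9.0, 2.4), a distance of √(2.9² + 1.9²) ≈ 3.5.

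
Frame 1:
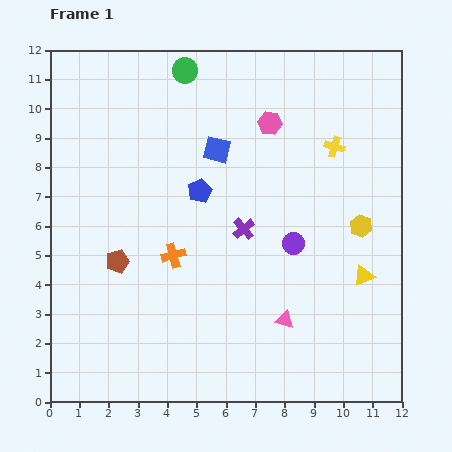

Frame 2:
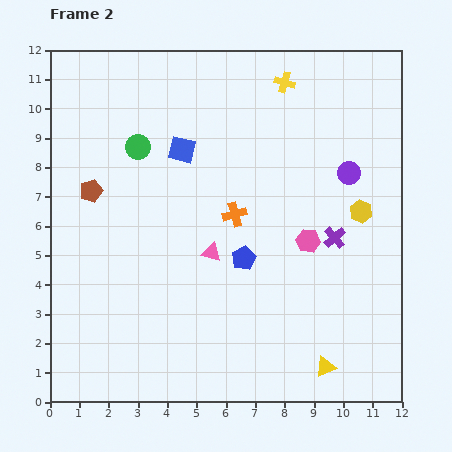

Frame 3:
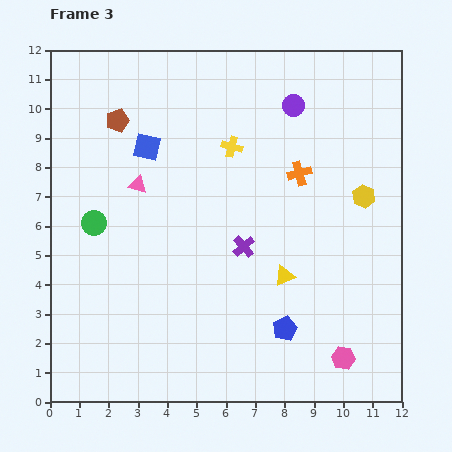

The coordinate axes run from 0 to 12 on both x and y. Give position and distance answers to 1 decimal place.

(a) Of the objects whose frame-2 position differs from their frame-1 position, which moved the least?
the yellow hexagon

(moved 0.5)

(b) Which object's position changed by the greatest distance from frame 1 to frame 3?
the pink hexagon

(moved 8.4; next 6.8)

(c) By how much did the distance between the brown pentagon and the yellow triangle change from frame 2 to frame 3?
-2.2

Distance in frame 2: 10.0. Distance in frame 3: 7.8.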